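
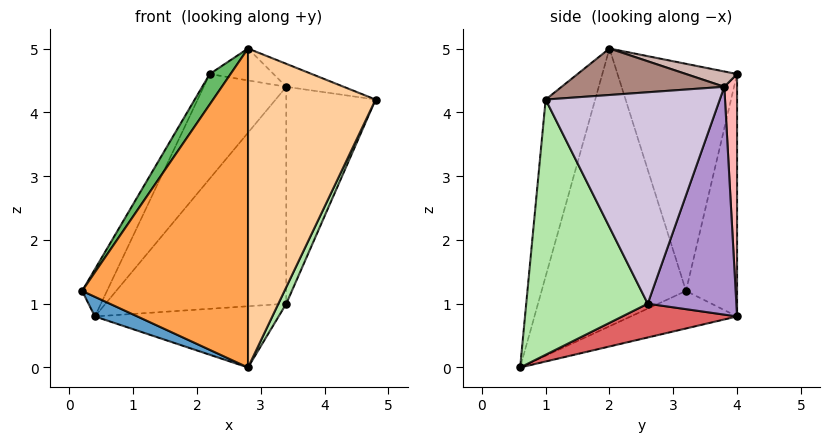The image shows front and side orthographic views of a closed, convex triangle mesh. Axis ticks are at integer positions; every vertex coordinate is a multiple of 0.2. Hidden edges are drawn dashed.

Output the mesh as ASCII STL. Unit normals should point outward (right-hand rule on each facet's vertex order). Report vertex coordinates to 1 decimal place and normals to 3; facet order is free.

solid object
 facet normal -0.592 -0.237 -0.770
  outer loop
   vertex 0.4 4.0 0.8
   vertex 2.8 0.6 0.0
   vertex 0.2 3.2 1.2
  endloop
 endfacet
 facet normal -0.827 0.403 0.392
  outer loop
   vertex 2.2 4.0 4.6
   vertex 0.4 4.0 0.8
   vertex 0.2 3.2 1.2
  endloop
 endfacet
 facet normal -0.643 -0.738 0.207
  outer loop
   vertex 2.8 2.0 5.0
   vertex 0.2 3.2 1.2
   vertex 2.8 0.6 0.0
  endloop
 endfacet
 facet normal -0.350 -0.902 0.253
  outer loop
   vertex 2.8 2.0 5.0
   vertex 2.8 0.6 0.0
   vertex 4.8 1.0 4.2
  endloop
 endfacet
 facet normal -0.837 -0.146 0.527
  outer loop
   vertex 2.8 2.0 5.0
   vertex 2.2 4.0 4.6
   vertex 0.2 3.2 1.2
  endloop
 endfacet
 facet normal 0.903 -0.059 -0.425
  outer loop
   vertex 3.4 2.6 1.0
   vertex 4.8 1.0 4.2
   vertex 2.8 0.6 0.0
  endloop
 endfacet
 facet normal 0.236 0.377 -0.896
  outer loop
   vertex 3.4 2.6 1.0
   vertex 2.8 0.6 0.0
   vertex 0.4 4.0 0.8
  endloop
 endfacet
 facet normal 0.152 0.986 -0.072
  outer loop
   vertex 3.4 3.8 4.4
   vertex 0.4 4.0 0.8
   vertex 2.2 4.0 4.6
  endloop
 endfacet
 facet normal 0.420 0.856 -0.302
  outer loop
   vertex 3.4 3.8 4.4
   vertex 3.4 2.6 1.0
   vertex 0.4 4.0 0.8
  endloop
 endfacet
 facet normal 0.878 0.451 -0.159
  outer loop
   vertex 3.4 3.8 4.4
   vertex 4.8 1.0 4.2
   vertex 3.4 2.6 1.0
  endloop
 endfacet
 facet normal 0.432 0.152 0.889
  outer loop
   vertex 3.4 3.8 4.4
   vertex 2.8 2.0 5.0
   vertex 4.8 1.0 4.2
  endloop
 endfacet
 facet normal 0.200 0.249 0.948
  outer loop
   vertex 3.4 3.8 4.4
   vertex 2.2 4.0 4.6
   vertex 2.8 2.0 5.0
  endloop
 endfacet
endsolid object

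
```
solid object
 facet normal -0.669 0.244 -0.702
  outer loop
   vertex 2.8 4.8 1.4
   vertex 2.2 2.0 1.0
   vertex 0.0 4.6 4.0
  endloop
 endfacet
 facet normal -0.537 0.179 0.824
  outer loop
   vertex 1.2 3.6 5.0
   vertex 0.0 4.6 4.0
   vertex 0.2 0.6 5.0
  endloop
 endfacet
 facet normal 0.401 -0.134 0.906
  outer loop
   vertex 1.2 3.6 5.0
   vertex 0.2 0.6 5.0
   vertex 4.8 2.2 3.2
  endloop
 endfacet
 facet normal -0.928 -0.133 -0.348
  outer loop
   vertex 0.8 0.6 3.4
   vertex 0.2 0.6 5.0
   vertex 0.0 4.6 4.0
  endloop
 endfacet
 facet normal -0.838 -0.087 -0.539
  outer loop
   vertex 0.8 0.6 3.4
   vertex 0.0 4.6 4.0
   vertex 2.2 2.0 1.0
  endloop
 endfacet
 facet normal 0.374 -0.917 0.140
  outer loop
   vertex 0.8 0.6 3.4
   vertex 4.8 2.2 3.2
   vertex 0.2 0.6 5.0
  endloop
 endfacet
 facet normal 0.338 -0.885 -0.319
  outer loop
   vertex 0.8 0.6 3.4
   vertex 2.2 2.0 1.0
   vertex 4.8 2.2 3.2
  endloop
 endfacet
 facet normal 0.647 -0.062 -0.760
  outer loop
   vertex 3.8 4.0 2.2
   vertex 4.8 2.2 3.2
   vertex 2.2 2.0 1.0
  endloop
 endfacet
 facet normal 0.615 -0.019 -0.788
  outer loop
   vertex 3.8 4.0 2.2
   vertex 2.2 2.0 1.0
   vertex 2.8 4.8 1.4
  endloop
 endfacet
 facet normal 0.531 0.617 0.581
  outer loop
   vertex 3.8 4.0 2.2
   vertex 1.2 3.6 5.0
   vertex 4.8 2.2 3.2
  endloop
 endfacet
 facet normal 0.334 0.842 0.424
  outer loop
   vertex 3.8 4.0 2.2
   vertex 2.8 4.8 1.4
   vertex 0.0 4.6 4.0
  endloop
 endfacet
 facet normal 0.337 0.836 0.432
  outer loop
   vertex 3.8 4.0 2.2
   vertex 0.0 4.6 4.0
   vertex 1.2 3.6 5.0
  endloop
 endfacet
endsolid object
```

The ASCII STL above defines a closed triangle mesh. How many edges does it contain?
18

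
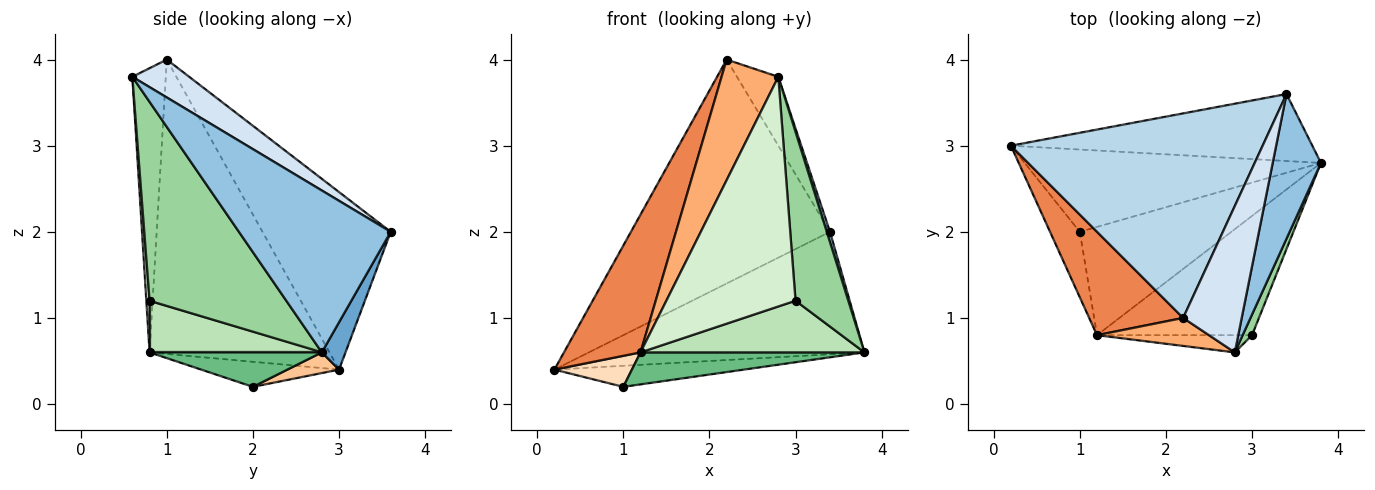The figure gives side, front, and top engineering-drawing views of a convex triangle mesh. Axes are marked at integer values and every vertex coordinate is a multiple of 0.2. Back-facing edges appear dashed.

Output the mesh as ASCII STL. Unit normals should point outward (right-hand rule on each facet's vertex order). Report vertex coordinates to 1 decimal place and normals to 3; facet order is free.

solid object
 facet normal 0.075 0.875 -0.478
  outer loop
   vertex 3.4 3.6 2.0
   vertex 3.8 2.8 0.6
   vertex 0.2 3.0 0.4
  endloop
 endfacet
 facet normal 0.958 -0.020 0.285
  outer loop
   vertex 3.4 3.6 2.0
   vertex 2.8 0.6 3.8
   vertex 3.8 2.8 0.6
  endloop
 endfacet
 facet normal -0.430 0.667 0.609
  outer loop
   vertex 2.2 1.0 4.0
   vertex 3.4 3.6 2.0
   vertex 0.2 3.0 0.4
  endloop
 endfacet
 facet normal 0.505 0.367 0.781
  outer loop
   vertex 2.2 1.0 4.0
   vertex 2.8 0.6 3.8
   vertex 3.4 3.6 2.0
  endloop
 endfacet
 facet normal -0.883 -0.376 0.282
  outer loop
   vertex 2.2 1.0 4.0
   vertex 0.2 3.0 0.4
   vertex 1.2 0.8 0.6
  endloop
 endfacet
 facet normal -0.498 -0.845 0.196
  outer loop
   vertex 2.2 1.0 4.0
   vertex 1.2 0.8 0.6
   vertex 2.8 0.6 3.8
  endloop
 endfacet
 facet normal 0.067 0.247 -0.967
  outer loop
   vertex 1.0 2.0 0.2
   vertex 0.2 3.0 0.4
   vertex 3.8 2.8 0.6
  endloop
 endfacet
 facet normal -0.606 -0.341 -0.719
  outer loop
   vertex 1.0 2.0 0.2
   vertex 1.2 0.8 0.6
   vertex 0.2 3.0 0.4
  endloop
 endfacet
 facet normal 0.213 -0.277 -0.937
  outer loop
   vertex 1.0 2.0 0.2
   vertex 3.8 2.8 0.6
   vertex 1.2 0.8 0.6
  endloop
 endfacet
 facet normal 0.932 -0.360 0.044
  outer loop
   vertex 3.0 0.8 1.2
   vertex 3.8 2.8 0.6
   vertex 2.8 0.6 3.8
  endloop
 endfacet
 facet normal 0.292 -0.380 -0.877
  outer loop
   vertex 3.0 0.8 1.2
   vertex 1.2 0.8 0.6
   vertex 3.8 2.8 0.6
  endloop
 endfacet
 facet normal 0.025 -0.997 -0.075
  outer loop
   vertex 3.0 0.8 1.2
   vertex 2.8 0.6 3.8
   vertex 1.2 0.8 0.6
  endloop
 endfacet
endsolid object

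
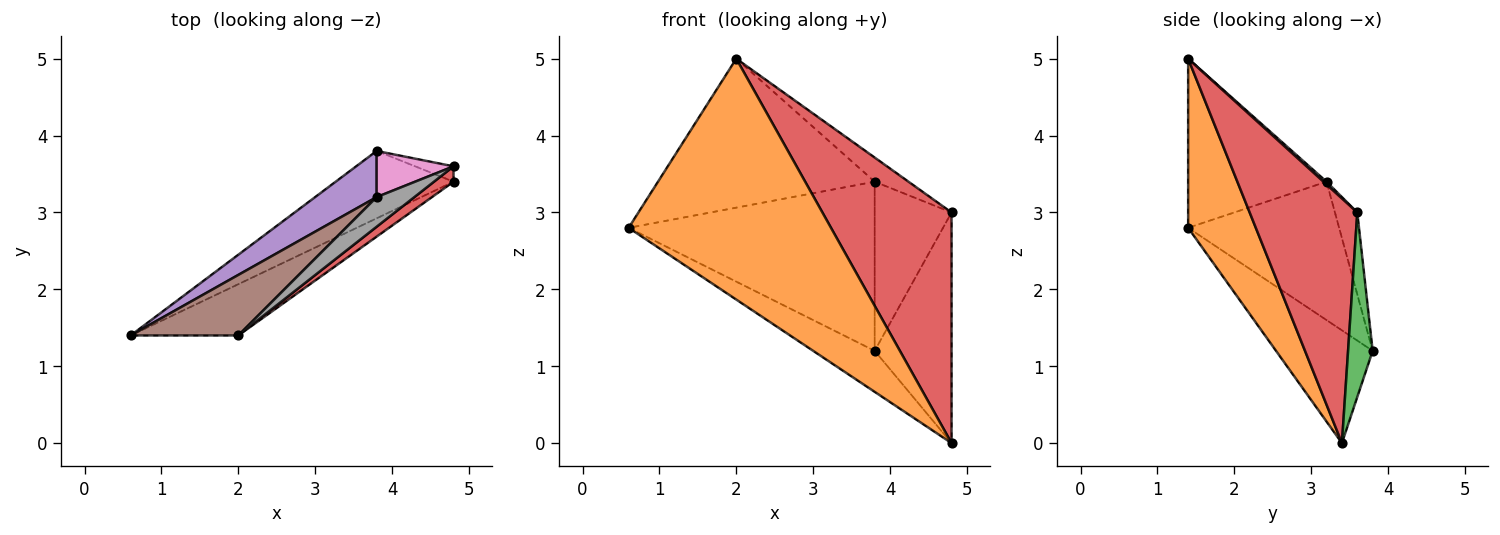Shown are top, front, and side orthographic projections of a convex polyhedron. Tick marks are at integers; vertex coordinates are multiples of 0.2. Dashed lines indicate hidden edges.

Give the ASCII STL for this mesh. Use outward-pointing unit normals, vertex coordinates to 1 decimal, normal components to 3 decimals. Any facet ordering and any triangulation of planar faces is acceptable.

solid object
 facet normal -0.633 0.403 -0.661
  outer loop
   vertex 3.8 3.8 1.2
   vertex 4.8 3.4 0.0
   vertex 0.6 1.4 2.8
  endloop
 endfacet
 facet normal 0.311 -0.930 -0.198
  outer loop
   vertex 2.0 1.4 5.0
   vertex 0.6 1.4 2.8
   vertex 4.8 3.4 0.0
  endloop
 endfacet
 facet normal 0.304 0.951 -0.063
  outer loop
   vertex 4.8 3.6 3.0
   vertex 4.8 3.4 0.0
   vertex 3.8 3.8 1.2
  endloop
 endfacet
 facet normal 0.639 -0.767 0.051
  outer loop
   vertex 4.8 3.6 3.0
   vertex 2.0 1.4 5.0
   vertex 4.8 3.4 0.0
  endloop
 endfacet
 facet normal -0.509 0.830 0.226
  outer loop
   vertex 3.8 3.2 3.4
   vertex 3.8 3.8 1.2
   vertex 0.6 1.4 2.8
  endloop
 endfacet
 facet normal -0.509 0.797 0.324
  outer loop
   vertex 3.8 3.2 3.4
   vertex 0.6 1.4 2.8
   vertex 2.0 1.4 5.0
  endloop
 endfacet
 facet normal -0.270 0.929 0.253
  outer loop
   vertex 3.8 3.2 3.4
   vertex 4.8 3.6 3.0
   vertex 3.8 3.8 1.2
  endloop
 endfacet
 facet normal 0.057 0.631 0.774
  outer loop
   vertex 3.8 3.2 3.4
   vertex 2.0 1.4 5.0
   vertex 4.8 3.6 3.0
  endloop
 endfacet
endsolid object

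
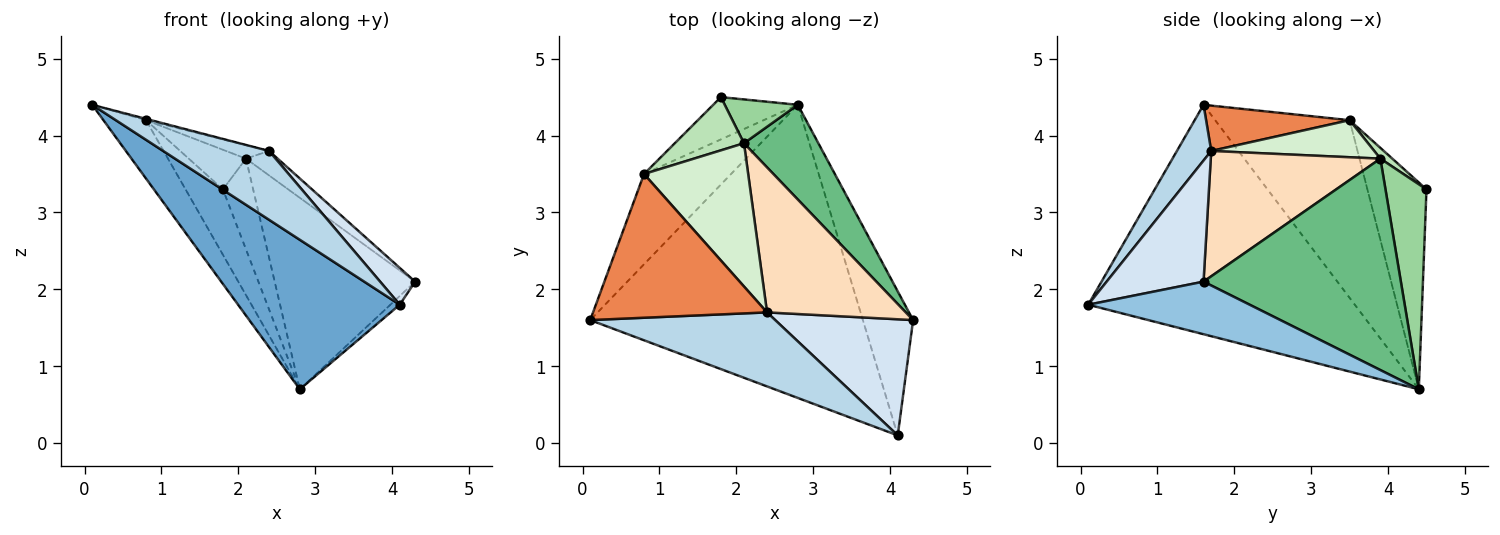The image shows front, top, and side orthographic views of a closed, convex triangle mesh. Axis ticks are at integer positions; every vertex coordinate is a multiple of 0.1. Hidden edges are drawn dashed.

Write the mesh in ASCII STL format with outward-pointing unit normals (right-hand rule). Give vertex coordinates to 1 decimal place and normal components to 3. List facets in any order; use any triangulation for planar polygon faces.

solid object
 facet normal -0.600 -0.364 -0.713
  outer loop
   vertex 4.1 0.1 1.8
   vertex 0.1 1.6 4.4
   vertex 2.8 4.4 0.7
  endloop
 endfacet
 facet normal 0.722 0.042 -0.690
  outer loop
   vertex 4.1 0.1 1.8
   vertex 2.8 4.4 0.7
   vertex 4.3 1.6 2.1
  endloop
 endfacet
 facet normal 0.215 -0.665 0.715
  outer loop
   vertex 2.4 1.7 3.8
   vertex 0.1 1.6 4.4
   vertex 4.1 0.1 1.8
  endloop
 endfacet
 facet normal 0.642 -0.232 0.731
  outer loop
   vertex 2.4 1.7 3.8
   vertex 4.1 0.1 1.8
   vertex 4.3 1.6 2.1
  endloop
 endfacet
 facet normal 0.252 0.009 0.968
  outer loop
   vertex 0.8 3.5 4.2
   vertex 0.1 1.6 4.4
   vertex 2.4 1.7 3.8
  endloop
 endfacet
 facet normal -0.864 0.274 -0.423
  outer loop
   vertex 0.8 3.5 4.2
   vertex 2.8 4.4 0.7
   vertex 0.1 1.6 4.4
  endloop
 endfacet
 facet normal -0.799 0.505 -0.327
  outer loop
   vertex 0.8 3.5 4.2
   vertex 1.8 4.5 3.3
   vertex 2.8 4.4 0.7
  endloop
 endfacet
 facet normal 0.665 0.124 0.736
  outer loop
   vertex 2.1 3.9 3.7
   vertex 2.4 1.7 3.8
   vertex 4.3 1.6 2.1
  endloop
 endfacet
 facet normal 0.783 0.557 0.276
  outer loop
   vertex 2.1 3.9 3.7
   vertex 4.3 1.6 2.1
   vertex 2.8 4.4 0.7
  endloop
 endfacet
 facet normal 0.774 0.571 0.276
  outer loop
   vertex 2.1 3.9 3.7
   vertex 2.8 4.4 0.7
   vertex 1.8 4.5 3.3
  endloop
 endfacet
 facet normal 0.124 0.593 0.796
  outer loop
   vertex 2.1 3.9 3.7
   vertex 1.8 4.5 3.3
   vertex 0.8 3.5 4.2
  endloop
 endfacet
 facet normal 0.334 0.088 0.939
  outer loop
   vertex 2.1 3.9 3.7
   vertex 0.8 3.5 4.2
   vertex 2.4 1.7 3.8
  endloop
 endfacet
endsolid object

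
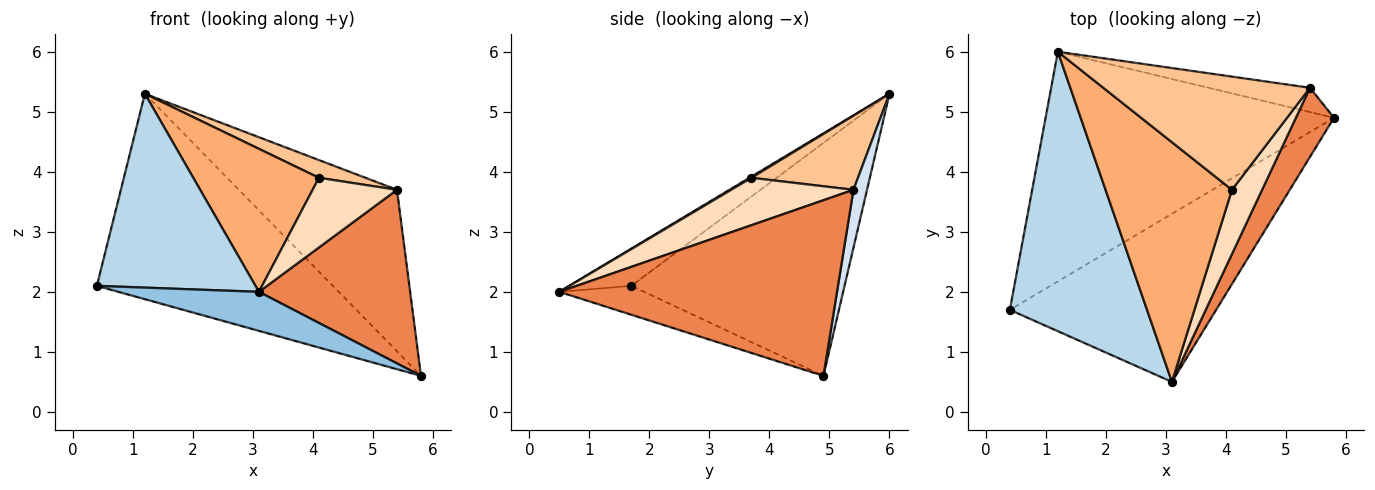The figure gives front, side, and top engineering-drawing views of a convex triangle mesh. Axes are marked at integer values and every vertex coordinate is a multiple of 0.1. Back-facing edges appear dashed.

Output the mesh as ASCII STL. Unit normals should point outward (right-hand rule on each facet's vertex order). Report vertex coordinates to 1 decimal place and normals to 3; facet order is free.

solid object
 facet normal -0.516 0.571 -0.639
  outer loop
   vertex 1.2 6.0 5.3
   vertex 5.8 4.9 0.6
   vertex 0.4 1.7 2.1
  endloop
 endfacet
 facet normal -0.135 -0.224 -0.965
  outer loop
   vertex 3.1 0.5 2.0
   vertex 0.4 1.7 2.1
   vertex 5.8 4.9 0.6
  endloop
 endfacet
 facet normal -0.218 -0.556 0.802
  outer loop
   vertex 3.1 0.5 2.0
   vertex 1.2 6.0 5.3
   vertex 0.4 1.7 2.1
  endloop
 endfacet
 facet normal 0.084 0.985 -0.148
  outer loop
   vertex 5.4 5.4 3.7
   vertex 5.8 4.9 0.6
   vertex 1.2 6.0 5.3
  endloop
 endfacet
 facet normal 0.863 -0.470 0.187
  outer loop
   vertex 5.4 5.4 3.7
   vertex 3.1 0.5 2.0
   vertex 5.8 4.9 0.6
  endloop
 endfacet
 facet normal 0.008 -0.512 0.859
  outer loop
   vertex 4.1 3.7 3.9
   vertex 1.2 6.0 5.3
   vertex 3.1 0.5 2.0
  endloop
 endfacet
 facet normal 0.334 -0.146 0.931
  outer loop
   vertex 4.1 3.7 3.9
   vertex 5.4 5.4 3.7
   vertex 1.2 6.0 5.3
  endloop
 endfacet
 facet normal 0.729 -0.503 0.464
  outer loop
   vertex 4.1 3.7 3.9
   vertex 3.1 0.5 2.0
   vertex 5.4 5.4 3.7
  endloop
 endfacet
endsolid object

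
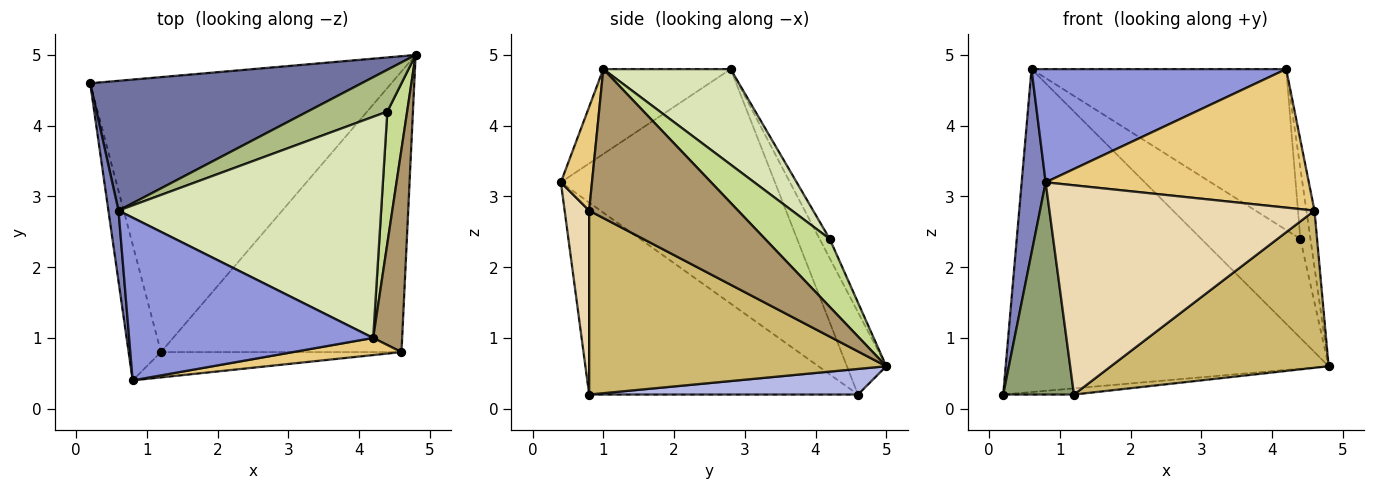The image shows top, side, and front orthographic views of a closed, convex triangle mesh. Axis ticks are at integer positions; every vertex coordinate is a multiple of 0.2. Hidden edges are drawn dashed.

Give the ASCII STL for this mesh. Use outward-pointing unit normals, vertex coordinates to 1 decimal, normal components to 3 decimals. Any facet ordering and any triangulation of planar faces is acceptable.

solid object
 facet normal -0.112 0.922 0.371
  outer loop
   vertex 0.6 2.8 4.8
   vertex 4.8 5.0 0.6
   vertex 0.2 4.6 0.2
  endloop
 endfacet
 facet normal -0.993 -0.111 0.043
  outer loop
   vertex 0.6 2.8 4.8
   vertex 0.2 4.6 0.2
   vertex 0.8 0.4 3.2
  endloop
 endfacet
 facet normal -0.275 -0.549 0.789
  outer loop
   vertex 4.2 1.0 4.8
   vertex 0.6 2.8 4.8
   vertex 0.8 0.4 3.2
  endloop
 endfacet
 facet normal 0.085 0.022 -0.996
  outer loop
   vertex 1.2 0.8 0.2
   vertex 0.2 4.6 0.2
   vertex 4.8 5.0 0.6
  endloop
 endfacet
 facet normal -0.954 -0.251 -0.161
  outer loop
   vertex 1.2 0.8 0.2
   vertex 0.8 0.4 3.2
   vertex 0.2 4.6 0.2
  endloop
 endfacet
 facet normal -0.094 0.917 0.387
  outer loop
   vertex 4.4 4.2 2.4
   vertex 4.8 5.0 0.6
   vertex 0.6 2.8 4.8
  endloop
 endfacet
 facet normal 0.949 0.148 0.277
  outer loop
   vertex 4.4 4.2 2.4
   vertex 4.2 1.0 4.8
   vertex 4.8 5.0 0.6
  endloop
 endfacet
 facet normal 0.282 0.564 0.776
  outer loop
   vertex 4.4 4.2 2.4
   vertex 0.6 2.8 4.8
   vertex 4.2 1.0 4.8
  endloop
 endfacet
 facet normal 0.980 0.053 0.191
  outer loop
   vertex 4.6 0.8 2.8
   vertex 4.8 5.0 0.6
   vertex 4.2 1.0 4.8
  endloop
 endfacet
 facet normal 0.555 -0.407 -0.726
  outer loop
   vertex 4.6 0.8 2.8
   vertex 1.2 0.8 0.2
   vertex 4.8 5.0 0.6
  endloop
 endfacet
 facet normal 0.117 -0.986 0.122
  outer loop
   vertex 4.6 0.8 2.8
   vertex 4.2 1.0 4.8
   vertex 0.8 0.4 3.2
  endloop
 endfacet
 facet normal 0.091 -0.989 -0.120
  outer loop
   vertex 4.6 0.8 2.8
   vertex 0.8 0.4 3.2
   vertex 1.2 0.8 0.2
  endloop
 endfacet
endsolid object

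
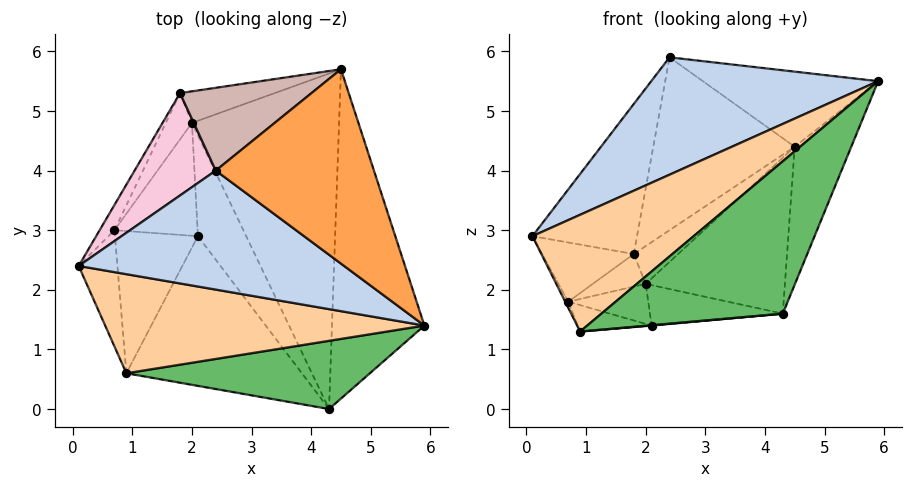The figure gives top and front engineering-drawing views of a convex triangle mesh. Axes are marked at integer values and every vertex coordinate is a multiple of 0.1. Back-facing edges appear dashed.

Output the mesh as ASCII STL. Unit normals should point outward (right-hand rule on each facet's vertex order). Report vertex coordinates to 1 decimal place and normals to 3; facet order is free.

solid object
 facet normal 0.886 0.179 -0.428
  outer loop
   vertex 4.3 0.0 1.6
   vertex 4.5 5.7 4.4
   vertex 5.9 1.4 5.5
  endloop
 endfacet
 facet normal -0.403 -0.643 0.652
  outer loop
   vertex 2.4 4.0 5.9
   vertex 0.1 2.4 2.9
   vertex 5.9 1.4 5.5
  endloop
 endfacet
 facet normal 0.351 0.338 0.874
  outer loop
   vertex 2.4 4.0 5.9
   vertex 5.9 1.4 5.5
   vertex 4.5 5.7 4.4
  endloop
 endfacet
 facet normal -0.388 -0.703 0.596
  outer loop
   vertex 0.9 0.6 1.3
   vertex 5.9 1.4 5.5
   vertex 0.1 2.4 2.9
  endloop
 endfacet
 facet normal -0.193 -0.896 0.401
  outer loop
   vertex 0.9 0.6 1.3
   vertex 4.3 0.0 1.6
   vertex 5.9 1.4 5.5
  endloop
 endfacet
 facet normal 0.564 0.348 -0.749
  outer loop
   vertex 2.0 4.8 2.1
   vertex 4.5 5.7 4.4
   vertex 4.3 0.0 1.6
  endloop
 endfacet
 facet normal 0.087 -0.002 -0.996
  outer loop
   vertex 2.1 2.9 1.4
   vertex 4.3 0.0 1.6
   vertex 0.9 0.6 1.3
  endloop
 endfacet
 facet normal 0.498 0.323 -0.805
  outer loop
   vertex 2.1 2.9 1.4
   vertex 2.0 4.8 2.1
   vertex 4.3 0.0 1.6
  endloop
 endfacet
 facet normal -0.883 0.024 -0.469
  outer loop
   vertex 0.7 3.0 1.8
   vertex 0.9 0.6 1.3
   vertex 0.1 2.4 2.9
  endloop
 endfacet
 facet normal -0.259 0.176 -0.950
  outer loop
   vertex 0.7 3.0 1.8
   vertex 2.1 2.9 1.4
   vertex 0.9 0.6 1.3
  endloop
 endfacet
 facet normal -0.238 0.325 -0.915
  outer loop
   vertex 0.7 3.0 1.8
   vertex 2.0 4.8 2.1
   vertex 2.1 2.9 1.4
  endloop
 endfacet
 facet normal -0.388 0.831 0.398
  outer loop
   vertex 1.8 5.3 2.6
   vertex 2.4 4.0 5.9
   vertex 4.5 5.7 4.4
  endloop
 endfacet
 facet normal 0.300 0.732 -0.612
  outer loop
   vertex 1.8 5.3 2.6
   vertex 4.5 5.7 4.4
   vertex 2.0 4.8 2.1
  endloop
 endfacet
 facet normal -0.795 0.501 0.342
  outer loop
   vertex 1.8 5.3 2.6
   vertex 0.1 2.4 2.9
   vertex 2.4 4.0 5.9
  endloop
 endfacet
 facet normal -0.854 0.479 -0.204
  outer loop
   vertex 1.8 5.3 2.6
   vertex 0.7 3.0 1.8
   vertex 0.1 2.4 2.9
  endloop
 endfacet
 facet normal -0.519 0.492 -0.699
  outer loop
   vertex 1.8 5.3 2.6
   vertex 2.0 4.8 2.1
   vertex 0.7 3.0 1.8
  endloop
 endfacet
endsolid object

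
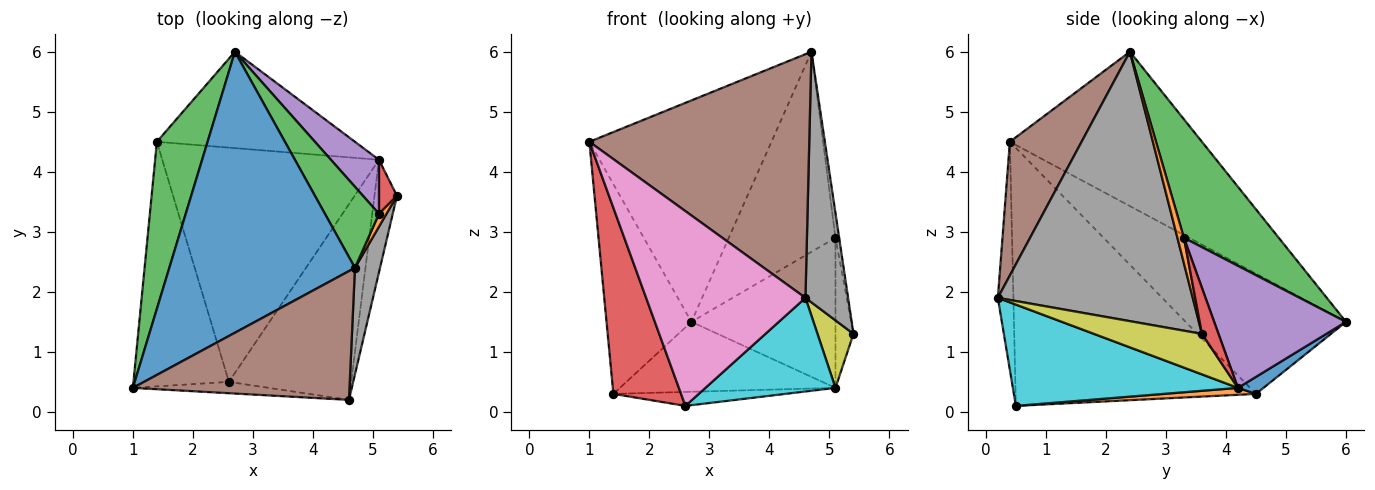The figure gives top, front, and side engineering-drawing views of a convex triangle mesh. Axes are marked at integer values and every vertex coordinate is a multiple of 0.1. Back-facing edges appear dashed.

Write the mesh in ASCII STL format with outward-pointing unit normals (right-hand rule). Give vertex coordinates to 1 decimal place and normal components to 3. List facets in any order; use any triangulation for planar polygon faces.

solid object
 facet normal -0.547 0.518 0.658
  outer loop
   vertex 4.7 2.4 6.0
   vertex 2.7 6.0 1.5
   vertex 1.0 0.4 4.5
  endloop
 endfacet
 facet normal 0.842 0.479 0.248
  outer loop
   vertex 5.1 3.3 2.9
   vertex 4.7 2.4 6.0
   vertex 5.4 3.6 1.3
  endloop
 endfacet
 facet normal 0.636 0.715 0.290
  outer loop
   vertex 5.1 3.3 2.9
   vertex 2.7 6.0 1.5
   vertex 4.7 2.4 6.0
  endloop
 endfacet
 facet normal 0.654 0.711 0.256
  outer loop
   vertex 5.1 4.2 0.4
   vertex 5.1 3.3 2.9
   vertex 5.4 3.6 1.3
  endloop
 endfacet
 facet normal 0.652 0.713 0.257
  outer loop
   vertex 5.1 4.2 0.4
   vertex 2.7 6.0 1.5
   vertex 5.1 3.3 2.9
  endloop
 endfacet
 facet normal 0.277 -0.849 0.449
  outer loop
   vertex 4.6 0.2 1.9
   vertex 4.7 2.4 6.0
   vertex 1.0 0.4 4.5
  endloop
 endfacet
 facet normal -0.097 -0.994 -0.058
  outer loop
   vertex 4.6 0.2 1.9
   vertex 1.0 0.4 4.5
   vertex 2.6 0.5 0.1
  endloop
 endfacet
 facet normal 0.973 -0.213 0.091
  outer loop
   vertex 4.6 0.2 1.9
   vertex 5.4 3.6 1.3
   vertex 4.7 2.4 6.0
  endloop
 endfacet
 facet normal 0.839 -0.280 -0.466
  outer loop
   vertex 4.6 0.2 1.9
   vertex 5.1 4.2 0.4
   vertex 5.4 3.6 1.3
  endloop
 endfacet
 facet normal 0.599 -0.346 -0.723
  outer loop
   vertex 4.6 0.2 1.9
   vertex 2.6 0.5 0.1
   vertex 5.1 4.2 0.4
  endloop
 endfacet
 facet normal 0.069 0.586 -0.807
  outer loop
   vertex 1.4 4.5 0.3
   vertex 2.7 6.0 1.5
   vertex 5.1 4.2 0.4
  endloop
 endfacet
 facet normal 0.032 0.059 -0.998
  outer loop
   vertex 1.4 4.5 0.3
   vertex 5.1 4.2 0.4
   vertex 2.6 0.5 0.1
  endloop
 endfacet
 facet normal -0.828 0.438 0.349
  outer loop
   vertex 1.4 4.5 0.3
   vertex 1.0 0.4 4.5
   vertex 2.7 6.0 1.5
  endloop
 endfacet
 facet normal -0.907 -0.255 -0.336
  outer loop
   vertex 1.4 4.5 0.3
   vertex 2.6 0.5 0.1
   vertex 1.0 0.4 4.5
  endloop
 endfacet
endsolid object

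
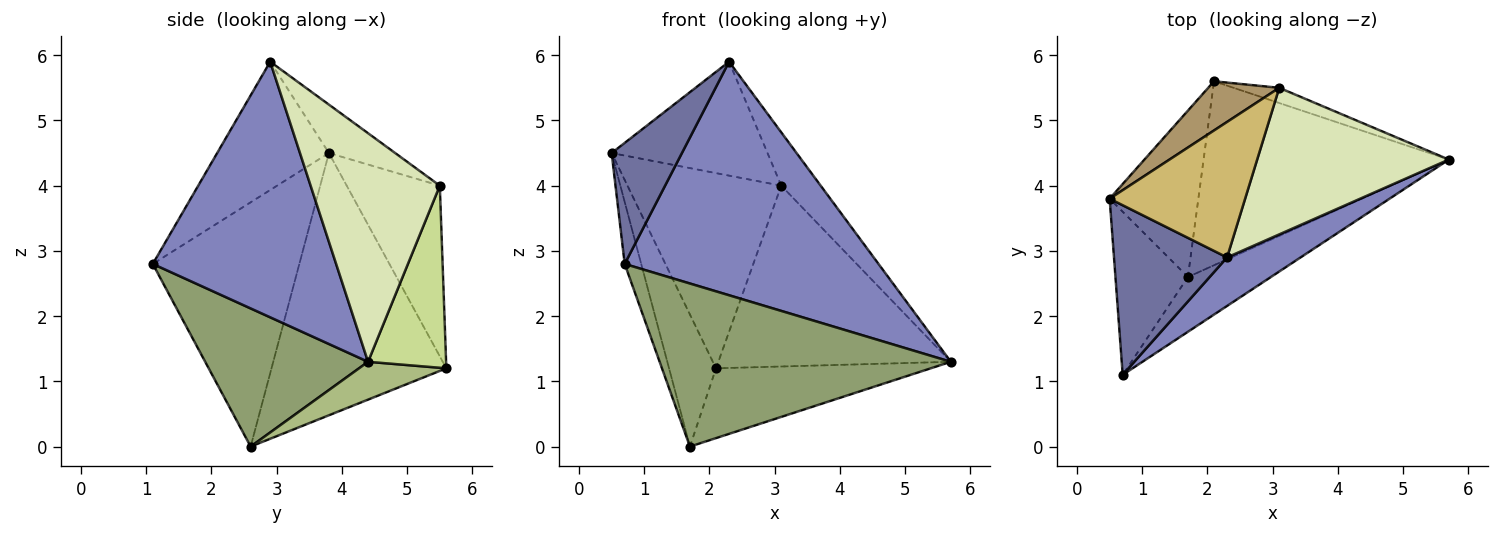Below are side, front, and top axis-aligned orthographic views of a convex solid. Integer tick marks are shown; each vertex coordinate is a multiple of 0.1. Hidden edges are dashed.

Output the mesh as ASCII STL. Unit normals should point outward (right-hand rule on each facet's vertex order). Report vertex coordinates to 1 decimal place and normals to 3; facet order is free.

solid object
 facet normal -0.678 -0.427 0.598
  outer loop
   vertex 2.3 2.9 5.9
   vertex 0.5 3.8 4.5
   vertex 0.7 1.1 2.8
  endloop
 endfacet
 facet normal 0.577 -0.799 0.166
  outer loop
   vertex 2.3 2.9 5.9
   vertex 0.7 1.1 2.8
   vertex 5.7 4.4 1.3
  endloop
 endfacet
 facet normal -0.953 0.107 -0.283
  outer loop
   vertex 1.7 2.6 0.0
   vertex 0.7 1.1 2.8
   vertex 0.5 3.8 4.5
  endloop
 endfacet
 facet normal -0.918 0.247 -0.311
  outer loop
   vertex 1.7 2.6 0.0
   vertex 0.5 3.8 4.5
   vertex 2.1 5.6 1.2
  endloop
 endfacet
 facet normal 0.468 -0.838 -0.281
  outer loop
   vertex 1.7 2.6 0.0
   vertex 5.7 4.4 1.3
   vertex 0.7 1.1 2.8
  endloop
 endfacet
 facet normal 0.143 0.351 -0.925
  outer loop
   vertex 1.7 2.6 0.0
   vertex 2.1 5.6 1.2
   vertex 5.7 4.4 1.3
  endloop
 endfacet
 facet normal 0.317 0.945 -0.080
  outer loop
   vertex 3.1 5.5 4.0
   vertex 5.7 4.4 1.3
   vertex 2.1 5.6 1.2
  endloop
 endfacet
 facet normal 0.746 0.228 0.626
  outer loop
   vertex 3.1 5.5 4.0
   vertex 2.3 2.9 5.9
   vertex 5.7 4.4 1.3
  endloop
 endfacet
 facet normal -0.506 0.836 0.211
  outer loop
   vertex 3.1 5.5 4.0
   vertex 2.1 5.6 1.2
   vertex 0.5 3.8 4.5
  endloop
 endfacet
 facet normal -0.264 0.621 0.738
  outer loop
   vertex 3.1 5.5 4.0
   vertex 0.5 3.8 4.5
   vertex 2.3 2.9 5.9
  endloop
 endfacet
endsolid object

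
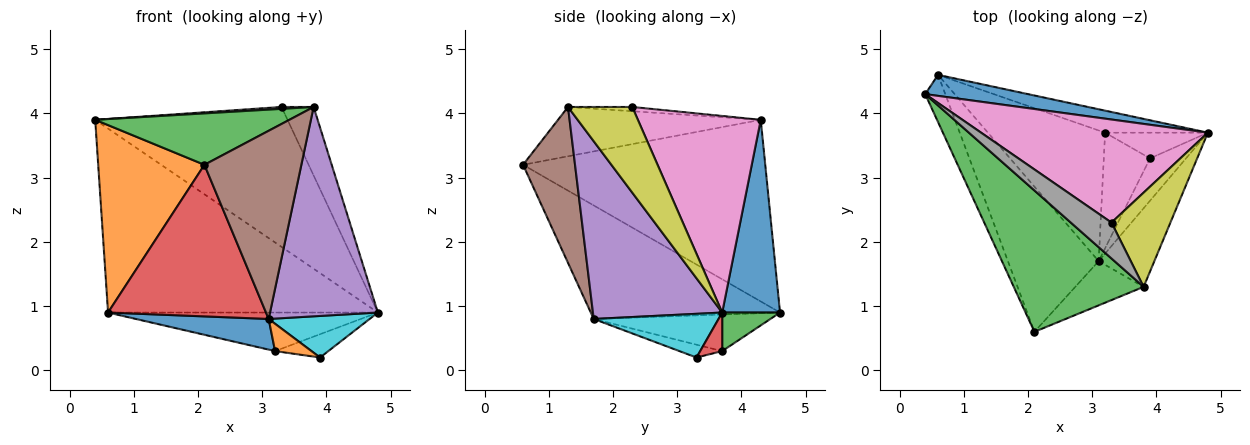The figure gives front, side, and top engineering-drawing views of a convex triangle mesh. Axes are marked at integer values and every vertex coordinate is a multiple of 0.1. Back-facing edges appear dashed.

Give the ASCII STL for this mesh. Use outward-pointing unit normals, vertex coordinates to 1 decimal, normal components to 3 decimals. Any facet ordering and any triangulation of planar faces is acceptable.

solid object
 facet normal 0.208 0.972 0.111
  outer loop
   vertex 0.6 4.6 0.9
   vertex 0.4 4.3 3.9
   vertex 4.8 3.7 0.9
  endloop
 endfacet
 facet normal -0.911 -0.400 -0.101
  outer loop
   vertex 0.6 4.6 0.9
   vertex 2.1 0.6 3.2
   vertex 0.4 4.3 3.9
  endloop
 endfacet
 facet normal -0.336 -0.322 0.885
  outer loop
   vertex 3.8 1.3 4.1
   vertex 0.4 4.3 3.9
   vertex 2.1 0.6 3.2
  endloop
 endfacet
 facet normal -0.654 -0.546 -0.523
  outer loop
   vertex 3.1 1.7 0.8
   vertex 2.1 0.6 3.2
   vertex 0.6 4.6 0.9
  endloop
 endfacet
 facet normal 0.747 -0.623 -0.234
  outer loop
   vertex 3.1 1.7 0.8
   vertex 4.8 3.7 0.9
   vertex 3.8 1.3 4.1
  endloop
 endfacet
 facet normal 0.463 -0.863 -0.203
  outer loop
   vertex 3.1 1.7 0.8
   vertex 3.8 1.3 4.1
   vertex 2.1 0.6 3.2
  endloop
 endfacet
 facet normal 0.457 0.716 0.528
  outer loop
   vertex 3.3 2.3 4.1
   vertex 4.8 3.7 0.9
   vertex 0.4 4.3 3.9
  endloop
 endfacet
 facet normal -0.105 -0.052 0.993
  outer loop
   vertex 3.3 2.3 4.1
   vertex 0.4 4.3 3.9
   vertex 3.8 1.3 4.1
  endloop
 endfacet
 facet normal 0.762 0.381 0.524
  outer loop
   vertex 3.3 2.3 4.1
   vertex 3.8 1.3 4.1
   vertex 4.8 3.7 0.9
  endloop
 endfacet
 facet normal 0.655 -0.530 -0.539
  outer loop
   vertex 3.9 3.3 0.2
   vertex 4.8 3.7 0.9
   vertex 3.1 1.7 0.8
  endloop
 endfacet
 facet normal -0.291 -0.218 -0.932
  outer loop
   vertex 3.2 3.7 0.3
   vertex 3.1 1.7 0.8
   vertex 0.6 4.6 0.9
  endloop
 endfacet
 facet normal -0.261 -0.222 -0.940
  outer loop
   vertex 3.2 3.7 0.3
   vertex 3.9 3.3 0.2
   vertex 3.1 1.7 0.8
  endloop
 endfacet
 facet normal 0.183 0.854 -0.488
  outer loop
   vertex 3.2 3.7 0.3
   vertex 0.6 4.6 0.9
   vertex 4.8 3.7 0.9
  endloop
 endfacet
 facet normal 0.268 0.647 -0.714
  outer loop
   vertex 3.2 3.7 0.3
   vertex 4.8 3.7 0.9
   vertex 3.9 3.3 0.2
  endloop
 endfacet
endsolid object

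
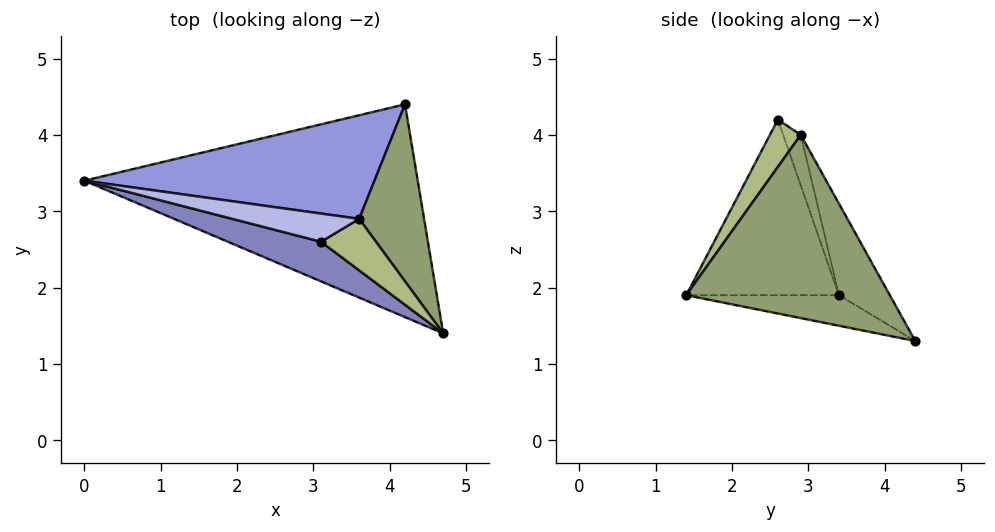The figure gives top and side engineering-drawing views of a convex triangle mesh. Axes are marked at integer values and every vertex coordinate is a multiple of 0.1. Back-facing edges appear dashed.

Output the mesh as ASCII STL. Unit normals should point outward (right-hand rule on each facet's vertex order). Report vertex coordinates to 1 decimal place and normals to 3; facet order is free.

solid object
 facet normal -0.089 -0.210 -0.974
  outer loop
   vertex 4.2 4.4 1.3
   vertex 4.7 1.4 1.9
   vertex 0.0 3.4 1.9
  endloop
 endfacet
 facet normal -0.383 -0.901 0.203
  outer loop
   vertex 3.1 2.6 4.2
   vertex 0.0 3.4 1.9
   vertex 4.7 1.4 1.9
  endloop
 endfacet
 facet normal -0.144 0.878 0.456
  outer loop
   vertex 3.6 2.9 4.0
   vertex 4.2 4.4 1.3
   vertex 0.0 3.4 1.9
  endloop
 endfacet
 facet normal -0.233 0.777 0.584
  outer loop
   vertex 3.6 2.9 4.0
   vertex 0.0 3.4 1.9
   vertex 3.1 2.6 4.2
  endloop
 endfacet
 facet normal 0.920 0.218 0.326
  outer loop
   vertex 3.6 2.9 4.0
   vertex 4.7 1.4 1.9
   vertex 4.2 4.4 1.3
  endloop
 endfacet
 facet normal 0.564 -0.503 0.655
  outer loop
   vertex 3.6 2.9 4.0
   vertex 3.1 2.6 4.2
   vertex 4.7 1.4 1.9
  endloop
 endfacet
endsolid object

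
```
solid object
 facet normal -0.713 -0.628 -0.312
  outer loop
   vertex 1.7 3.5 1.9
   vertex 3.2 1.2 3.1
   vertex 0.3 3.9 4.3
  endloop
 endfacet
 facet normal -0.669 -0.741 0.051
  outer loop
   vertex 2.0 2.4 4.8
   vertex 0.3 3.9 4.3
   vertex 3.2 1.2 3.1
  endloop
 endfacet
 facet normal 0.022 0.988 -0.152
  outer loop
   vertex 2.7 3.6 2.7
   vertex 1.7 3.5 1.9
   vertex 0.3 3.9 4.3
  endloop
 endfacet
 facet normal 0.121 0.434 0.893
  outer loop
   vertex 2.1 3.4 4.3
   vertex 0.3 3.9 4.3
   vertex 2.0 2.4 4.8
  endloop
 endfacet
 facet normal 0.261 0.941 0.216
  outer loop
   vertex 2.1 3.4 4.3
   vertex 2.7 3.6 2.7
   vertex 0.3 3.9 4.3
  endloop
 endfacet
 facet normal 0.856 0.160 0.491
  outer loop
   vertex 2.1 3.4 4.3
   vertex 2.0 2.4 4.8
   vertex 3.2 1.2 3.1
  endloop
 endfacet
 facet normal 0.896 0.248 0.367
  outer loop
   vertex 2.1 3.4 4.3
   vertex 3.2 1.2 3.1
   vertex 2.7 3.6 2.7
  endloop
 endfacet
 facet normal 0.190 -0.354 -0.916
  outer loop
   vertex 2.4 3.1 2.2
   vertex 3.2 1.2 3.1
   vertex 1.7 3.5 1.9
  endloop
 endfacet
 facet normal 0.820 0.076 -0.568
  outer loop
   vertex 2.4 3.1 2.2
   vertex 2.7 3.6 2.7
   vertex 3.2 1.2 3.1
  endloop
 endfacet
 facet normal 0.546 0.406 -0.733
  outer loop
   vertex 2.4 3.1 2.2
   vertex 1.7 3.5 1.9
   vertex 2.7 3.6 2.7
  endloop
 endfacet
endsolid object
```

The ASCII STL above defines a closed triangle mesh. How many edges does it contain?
15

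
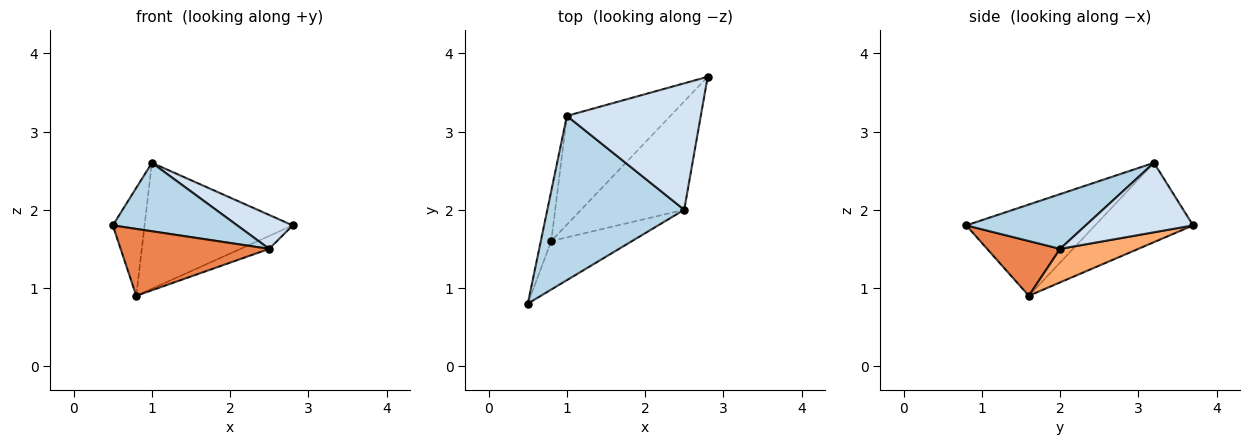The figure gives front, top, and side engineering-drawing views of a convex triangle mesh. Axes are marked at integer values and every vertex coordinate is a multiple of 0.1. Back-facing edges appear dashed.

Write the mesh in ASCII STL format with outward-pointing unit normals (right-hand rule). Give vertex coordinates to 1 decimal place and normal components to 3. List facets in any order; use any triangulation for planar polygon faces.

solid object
 facet normal -0.965 0.238 -0.110
  outer loop
   vertex 0.8 1.6 0.9
   vertex 0.5 0.8 1.8
   vertex 1.0 3.2 2.6
  endloop
 endfacet
 facet normal -0.448 0.677 -0.584
  outer loop
   vertex 0.8 1.6 0.9
   vertex 1.0 3.2 2.6
   vertex 2.8 3.7 1.8
  endloop
 endfacet
 facet normal 0.346 -0.361 0.866
  outer loop
   vertex 2.5 2.0 1.5
   vertex 1.0 3.2 2.6
   vertex 0.5 0.8 1.8
  endloop
 endfacet
 facet normal 0.448 -0.231 0.864
  outer loop
   vertex 2.5 2.0 1.5
   vertex 2.8 3.7 1.8
   vertex 1.0 3.2 2.6
  endloop
 endfacet
 facet normal 0.370 -0.752 -0.545
  outer loop
   vertex 2.5 2.0 1.5
   vertex 0.5 0.8 1.8
   vertex 0.8 1.6 0.9
  endloop
 endfacet
 facet normal 0.307 0.113 -0.945
  outer loop
   vertex 2.5 2.0 1.5
   vertex 0.8 1.6 0.9
   vertex 2.8 3.7 1.8
  endloop
 endfacet
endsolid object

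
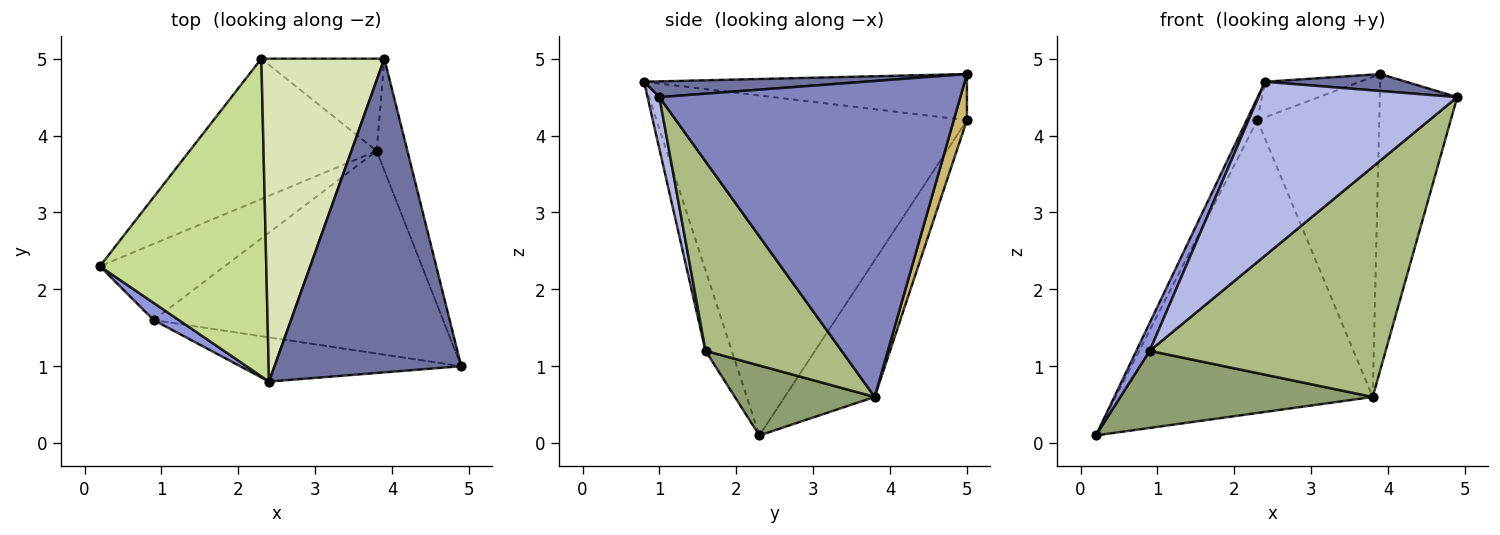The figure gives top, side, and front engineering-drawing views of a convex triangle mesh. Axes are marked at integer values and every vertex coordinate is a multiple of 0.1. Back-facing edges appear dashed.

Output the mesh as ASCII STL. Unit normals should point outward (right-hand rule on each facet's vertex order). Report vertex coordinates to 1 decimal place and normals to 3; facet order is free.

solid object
 facet normal 0.084 -0.054 0.995
  outer loop
   vertex 2.4 0.8 4.7
   vertex 4.9 1.0 4.5
   vertex 3.9 5.0 4.8
  endloop
 endfacet
 facet normal 0.964 0.248 -0.094
  outer loop
   vertex 3.8 3.8 0.6
   vertex 3.9 5.0 4.8
   vertex 4.9 1.0 4.5
  endloop
 endfacet
 facet normal -0.858 -0.437 0.268
  outer loop
   vertex 0.9 1.6 1.2
   vertex 2.4 0.8 4.7
   vertex 0.2 2.3 0.1
  endloop
 endfacet
 facet normal 0.058 -0.968 -0.246
  outer loop
   vertex 0.9 1.6 1.2
   vertex 4.9 1.0 4.5
   vertex 2.4 0.8 4.7
  endloop
 endfacet
 facet normal 0.367 -0.662 -0.654
  outer loop
   vertex 0.9 1.6 1.2
   vertex 0.2 2.3 0.1
   vertex 3.8 3.8 0.6
  endloop
 endfacet
 facet normal 0.397 -0.689 -0.607
  outer loop
   vertex 0.9 1.6 1.2
   vertex 3.8 3.8 0.6
   vertex 4.9 1.0 4.5
  endloop
 endfacet
 facet normal -0.898 0.031 0.439
  outer loop
   vertex 2.3 5.0 4.2
   vertex 0.2 2.3 0.1
   vertex 2.4 0.8 4.7
  endloop
 endfacet
 facet normal -0.349 0.103 0.931
  outer loop
   vertex 2.3 5.0 4.2
   vertex 2.4 0.8 4.7
   vertex 3.9 5.0 4.8
  endloop
 endfacet
 facet normal -0.301 0.860 -0.412
  outer loop
   vertex 2.3 5.0 4.2
   vertex 3.8 3.8 0.6
   vertex 0.2 2.3 0.1
  endloop
 endfacet
 facet normal 0.103 0.956 -0.276
  outer loop
   vertex 2.3 5.0 4.2
   vertex 3.9 5.0 4.8
   vertex 3.8 3.8 0.6
  endloop
 endfacet
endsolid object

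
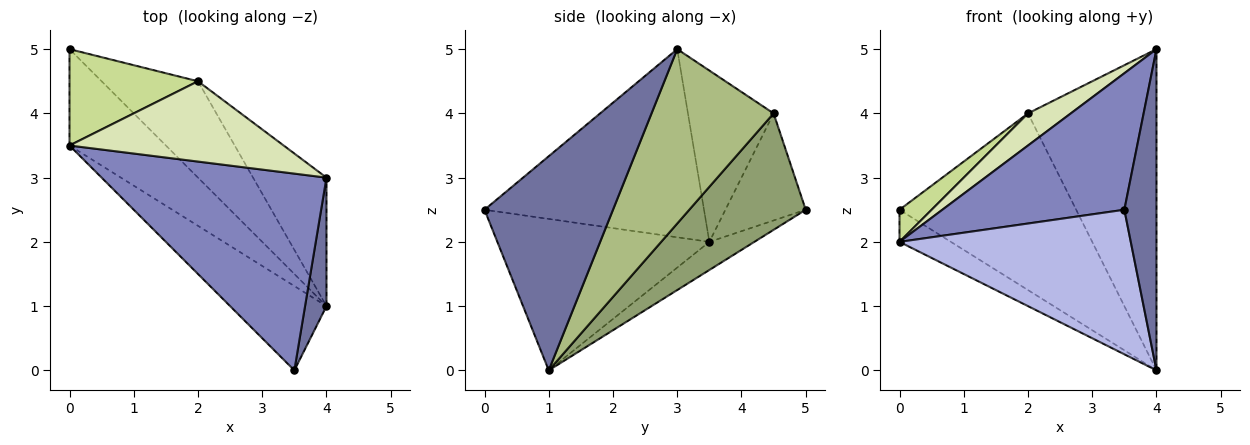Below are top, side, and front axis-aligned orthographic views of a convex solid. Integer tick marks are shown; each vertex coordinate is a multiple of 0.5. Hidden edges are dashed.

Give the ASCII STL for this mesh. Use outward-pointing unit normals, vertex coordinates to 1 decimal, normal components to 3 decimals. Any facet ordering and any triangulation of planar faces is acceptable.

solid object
 facet normal 0.966 -0.241 0.097
  outer loop
   vertex 4.0 1.0 0.0
   vertex 4.0 3.0 5.0
   vertex 3.5 0.0 2.5
  endloop
 endfacet
 facet normal -0.567 -0.470 0.677
  outer loop
   vertex 0.0 3.5 2.0
   vertex 3.5 0.0 2.5
   vertex 4.0 3.0 5.0
  endloop
 endfacet
 facet normal -0.267 0.305 -0.914
  outer loop
   vertex 0.0 3.5 2.0
   vertex 0.0 5.0 2.5
   vertex 4.0 1.0 0.0
  endloop
 endfacet
 facet normal -0.621 -0.677 -0.395
  outer loop
   vertex 0.0 3.5 2.0
   vertex 4.0 1.0 0.0
   vertex 3.5 0.0 2.5
  endloop
 endfacet
 facet normal 0.501 0.760 -0.414
  outer loop
   vertex 2.0 4.5 4.0
   vertex 4.0 1.0 0.0
   vertex 0.0 5.0 2.5
  endloop
 endfacet
 facet normal 0.661 0.696 -0.279
  outer loop
   vertex 2.0 4.5 4.0
   vertex 4.0 3.0 5.0
   vertex 4.0 1.0 0.0
  endloop
 endfacet
 facet normal -0.620 -0.248 0.744
  outer loop
   vertex 2.0 4.5 4.0
   vertex 0.0 5.0 2.5
   vertex 0.0 3.5 2.0
  endloop
 endfacet
 facet normal -0.596 -0.298 0.745
  outer loop
   vertex 2.0 4.5 4.0
   vertex 0.0 3.5 2.0
   vertex 4.0 3.0 5.0
  endloop
 endfacet
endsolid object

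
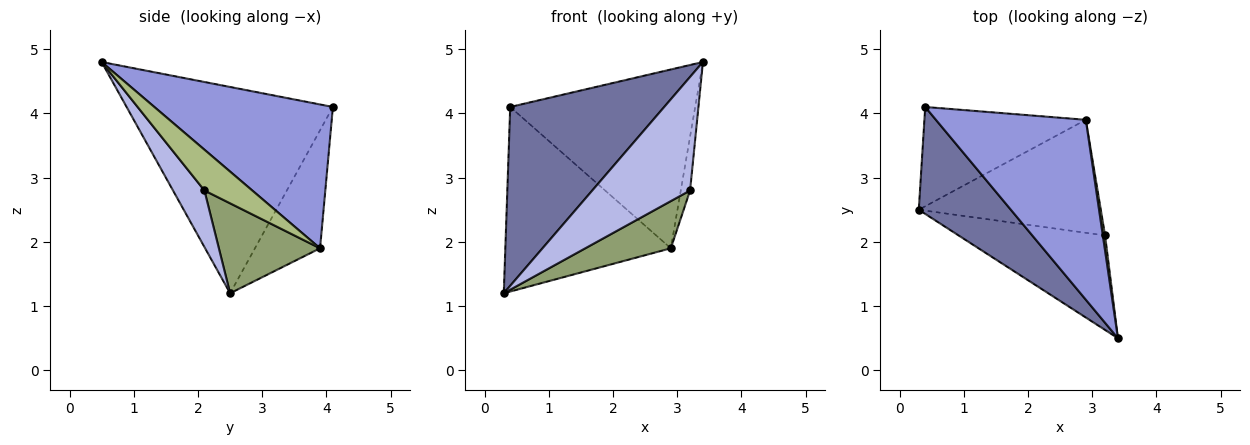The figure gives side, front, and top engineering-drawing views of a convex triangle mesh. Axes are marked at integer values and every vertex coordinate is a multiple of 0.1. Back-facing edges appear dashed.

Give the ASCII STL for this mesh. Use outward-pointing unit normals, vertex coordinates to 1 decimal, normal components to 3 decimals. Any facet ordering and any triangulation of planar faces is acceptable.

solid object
 facet normal -0.755 -0.563 0.337
  outer loop
   vertex 0.4 4.1 4.1
   vertex 0.3 2.5 1.2
   vertex 3.4 0.5 4.8
  endloop
 endfacet
 facet normal -0.327 0.832 -0.448
  outer loop
   vertex 2.9 3.9 1.9
   vertex 0.3 2.5 1.2
   vertex 0.4 4.1 4.1
  endloop
 endfacet
 facet normal 0.563 0.583 0.586
  outer loop
   vertex 2.9 3.9 1.9
   vertex 0.4 4.1 4.1
   vertex 3.4 0.5 4.8
  endloop
 endfacet
 facet normal 0.240 -0.746 -0.621
  outer loop
   vertex 3.2 2.1 2.8
   vertex 3.4 0.5 4.8
   vertex 0.3 2.5 1.2
  endloop
 endfacet
 facet normal 0.415 -0.351 -0.840
  outer loop
   vertex 3.2 2.1 2.8
   vertex 0.3 2.5 1.2
   vertex 2.9 3.9 1.9
  endloop
 endfacet
 facet normal 0.980 0.191 0.054
  outer loop
   vertex 3.2 2.1 2.8
   vertex 2.9 3.9 1.9
   vertex 3.4 0.5 4.8
  endloop
 endfacet
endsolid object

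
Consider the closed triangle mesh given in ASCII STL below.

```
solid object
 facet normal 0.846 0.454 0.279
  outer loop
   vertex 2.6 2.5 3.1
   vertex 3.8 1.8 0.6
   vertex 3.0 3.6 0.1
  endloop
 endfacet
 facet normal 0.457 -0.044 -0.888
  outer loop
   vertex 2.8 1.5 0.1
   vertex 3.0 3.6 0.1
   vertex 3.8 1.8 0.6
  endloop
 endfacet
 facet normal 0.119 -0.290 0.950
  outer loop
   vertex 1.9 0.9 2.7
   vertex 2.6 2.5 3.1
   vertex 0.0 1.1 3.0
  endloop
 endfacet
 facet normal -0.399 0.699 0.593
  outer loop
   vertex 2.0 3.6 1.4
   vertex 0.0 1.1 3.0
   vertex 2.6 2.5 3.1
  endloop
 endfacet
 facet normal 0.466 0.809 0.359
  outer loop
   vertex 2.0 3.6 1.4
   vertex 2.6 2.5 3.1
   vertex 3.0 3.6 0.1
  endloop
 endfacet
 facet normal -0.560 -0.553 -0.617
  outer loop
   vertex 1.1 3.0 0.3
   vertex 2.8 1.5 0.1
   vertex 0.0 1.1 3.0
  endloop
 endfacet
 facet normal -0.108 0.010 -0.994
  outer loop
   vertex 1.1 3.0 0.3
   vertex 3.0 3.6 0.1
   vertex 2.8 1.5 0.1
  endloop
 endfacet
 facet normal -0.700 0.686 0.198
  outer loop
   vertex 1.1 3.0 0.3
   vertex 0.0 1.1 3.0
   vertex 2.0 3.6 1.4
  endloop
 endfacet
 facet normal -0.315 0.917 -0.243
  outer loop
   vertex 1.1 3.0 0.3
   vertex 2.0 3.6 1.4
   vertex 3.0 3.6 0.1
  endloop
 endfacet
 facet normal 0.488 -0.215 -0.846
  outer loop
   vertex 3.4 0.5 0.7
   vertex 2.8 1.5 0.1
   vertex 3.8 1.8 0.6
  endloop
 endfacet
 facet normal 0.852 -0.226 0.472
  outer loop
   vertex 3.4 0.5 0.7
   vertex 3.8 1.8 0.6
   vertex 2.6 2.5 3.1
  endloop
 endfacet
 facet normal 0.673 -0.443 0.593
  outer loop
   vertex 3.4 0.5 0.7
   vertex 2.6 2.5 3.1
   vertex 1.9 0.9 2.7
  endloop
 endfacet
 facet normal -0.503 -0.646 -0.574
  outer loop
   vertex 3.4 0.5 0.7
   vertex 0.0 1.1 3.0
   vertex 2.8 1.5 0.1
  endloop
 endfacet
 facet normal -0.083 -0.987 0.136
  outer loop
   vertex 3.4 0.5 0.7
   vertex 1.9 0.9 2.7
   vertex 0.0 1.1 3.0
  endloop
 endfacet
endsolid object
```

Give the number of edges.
21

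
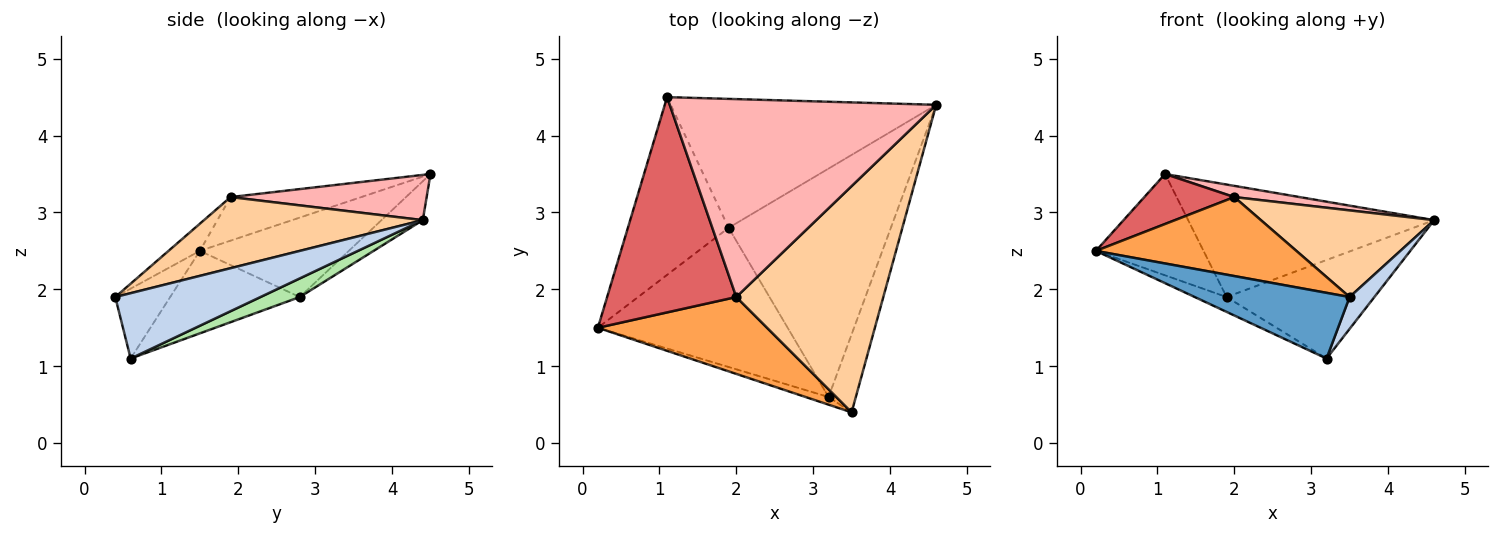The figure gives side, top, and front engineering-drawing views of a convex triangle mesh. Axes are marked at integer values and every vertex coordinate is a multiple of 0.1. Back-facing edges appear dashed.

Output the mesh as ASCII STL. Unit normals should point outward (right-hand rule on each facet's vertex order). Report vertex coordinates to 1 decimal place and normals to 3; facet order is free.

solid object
 facet normal -0.332 -0.937 -0.110
  outer loop
   vertex 3.2 0.6 1.1
   vertex 3.5 0.4 1.9
   vertex 0.2 1.5 2.5
  endloop
 endfacet
 facet normal 0.912 -0.155 -0.381
  outer loop
   vertex 3.2 0.6 1.1
   vertex 4.6 4.4 2.9
   vertex 3.5 0.4 1.9
  endloop
 endfacet
 facet normal -0.111 -0.712 0.693
  outer loop
   vertex 2.0 1.9 3.2
   vertex 0.2 1.5 2.5
   vertex 3.5 0.4 1.9
  endloop
 endfacet
 facet normal 0.412 -0.326 0.851
  outer loop
   vertex 2.0 1.9 3.2
   vertex 3.5 0.4 1.9
   vertex 4.6 4.4 2.9
  endloop
 endfacet
 facet normal -0.397 0.097 -0.913
  outer loop
   vertex 1.9 2.8 1.9
   vertex 3.2 0.6 1.1
   vertex 0.2 1.5 2.5
  endloop
 endfacet
 facet normal 0.105 0.394 -0.913
  outer loop
   vertex 1.9 2.8 1.9
   vertex 4.6 4.4 2.9
   vertex 3.2 0.6 1.1
  endloop
 endfacet
 facet normal -0.312 -0.215 0.925
  outer loop
   vertex 1.1 4.5 3.5
   vertex 0.2 1.5 2.5
   vertex 2.0 1.9 3.2
  endloop
 endfacet
 facet normal 0.167 -0.056 0.984
  outer loop
   vertex 1.1 4.5 3.5
   vertex 2.0 1.9 3.2
   vertex 4.6 4.4 2.9
  endloop
 endfacet
 facet normal -0.565 0.408 -0.717
  outer loop
   vertex 1.1 4.5 3.5
   vertex 1.9 2.8 1.9
   vertex 0.2 1.5 2.5
  endloop
 endfacet
 facet normal -0.110 0.653 -0.749
  outer loop
   vertex 1.1 4.5 3.5
   vertex 4.6 4.4 2.9
   vertex 1.9 2.8 1.9
  endloop
 endfacet
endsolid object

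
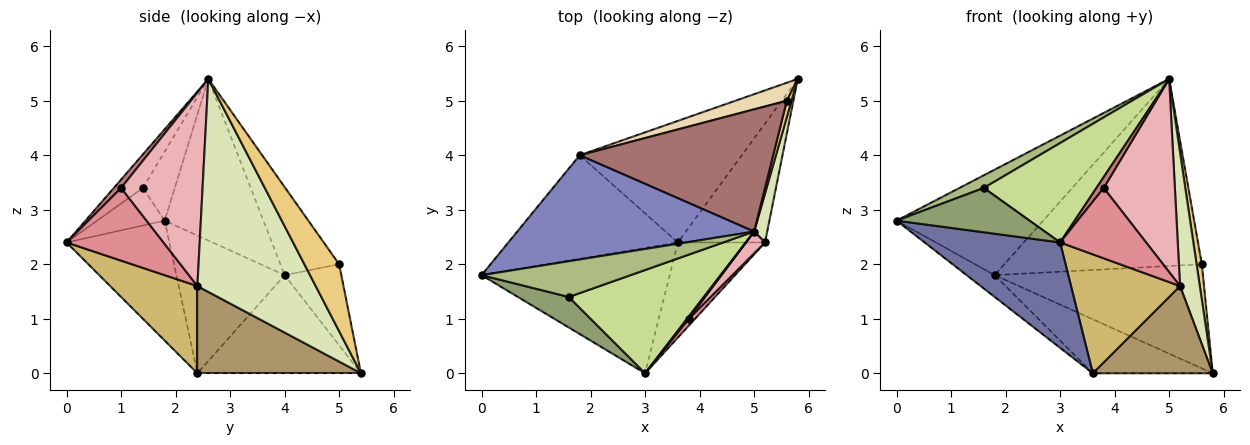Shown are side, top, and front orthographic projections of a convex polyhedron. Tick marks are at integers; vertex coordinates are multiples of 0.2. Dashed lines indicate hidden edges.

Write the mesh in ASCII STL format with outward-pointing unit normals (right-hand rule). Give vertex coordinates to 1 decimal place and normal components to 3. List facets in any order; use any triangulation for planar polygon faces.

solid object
 facet normal -0.439 -0.578 -0.688
  outer loop
   vertex 3.6 2.4 0.0
   vertex 3.0 0.0 2.4
   vertex 0.0 1.8 2.8
  endloop
 endfacet
 facet normal -0.432 0.642 0.634
  outer loop
   vertex 1.8 4.0 1.8
   vertex 0.0 1.8 2.8
   vertex 5.0 2.6 5.4
  endloop
 endfacet
 facet normal -0.623 0.161 -0.766
  outer loop
   vertex 1.8 4.0 1.8
   vertex 3.6 2.4 0.0
   vertex 0.0 1.8 2.8
  endloop
 endfacet
 facet normal -0.484 0.355 -0.800
  outer loop
   vertex 1.8 4.0 1.8
   vertex 5.8 5.4 0.0
   vertex 3.6 2.4 0.0
  endloop
 endfacet
 facet normal -0.386 -0.760 0.523
  outer loop
   vertex 1.6 1.4 3.4
   vertex 0.0 1.8 2.8
   vertex 3.0 0.0 2.4
  endloop
 endfacet
 facet normal -0.400 -0.306 0.864
  outer loop
   vertex 1.6 1.4 3.4
   vertex 5.0 2.6 5.4
   vertex 0.0 1.8 2.8
  endloop
 endfacet
 facet normal -0.176 -0.683 0.709
  outer loop
   vertex 1.6 1.4 3.4
   vertex 3.0 0.0 2.4
   vertex 5.0 2.6 5.4
  endloop
 endfacet
 facet normal 0.984 -0.165 0.060
  outer loop
   vertex 5.2 2.4 1.6
   vertex 5.8 5.4 0.0
   vertex 5.0 2.6 5.4
  endloop
 endfacet
 facet normal 0.628 -0.460 -0.628
  outer loop
   vertex 5.2 2.4 1.6
   vertex 3.6 2.4 0.0
   vertex 5.8 5.4 0.0
  endloop
 endfacet
 facet normal 0.530 -0.662 -0.530
  outer loop
   vertex 5.2 2.4 1.6
   vertex 3.0 0.0 2.4
   vertex 3.6 2.4 0.0
  endloop
 endfacet
 facet normal 0.986 -0.149 0.069
  outer loop
   vertex 5.6 5.0 2.0
   vertex 5.0 2.6 5.4
   vertex 5.8 5.4 0.0
  endloop
 endfacet
 facet normal -0.259 0.952 0.164
  outer loop
   vertex 5.6 5.0 2.0
   vertex 5.8 5.4 0.0
   vertex 1.8 4.0 1.8
  endloop
 endfacet
 facet normal -0.242 0.812 0.531
  outer loop
   vertex 5.6 5.0 2.0
   vertex 1.8 4.0 1.8
   vertex 5.0 2.6 5.4
  endloop
 endfacet
 facet normal 0.700 -0.700 0.140
  outer loop
   vertex 3.8 1.0 3.4
   vertex 5.0 2.6 5.4
   vertex 3.0 0.0 2.4
  endloop
 endfacet
 facet normal 0.746 -0.662 0.065
  outer loop
   vertex 3.8 1.0 3.4
   vertex 3.0 0.0 2.4
   vertex 5.2 2.4 1.6
  endloop
 endfacet
 facet normal 0.751 -0.656 0.074
  outer loop
   vertex 3.8 1.0 3.4
   vertex 5.2 2.4 1.6
   vertex 5.0 2.6 5.4
  endloop
 endfacet
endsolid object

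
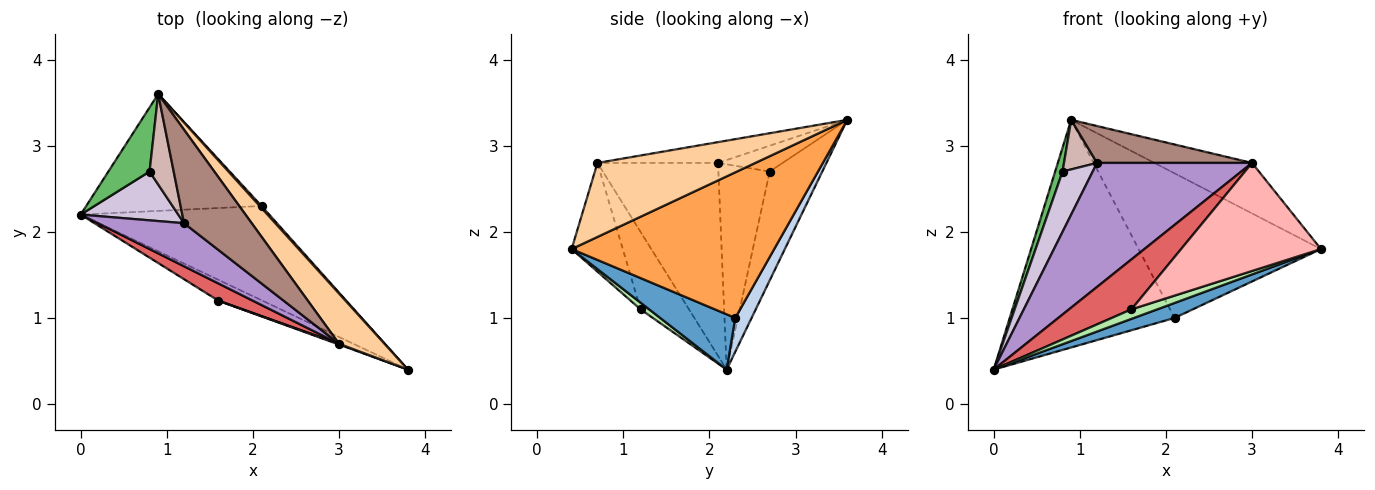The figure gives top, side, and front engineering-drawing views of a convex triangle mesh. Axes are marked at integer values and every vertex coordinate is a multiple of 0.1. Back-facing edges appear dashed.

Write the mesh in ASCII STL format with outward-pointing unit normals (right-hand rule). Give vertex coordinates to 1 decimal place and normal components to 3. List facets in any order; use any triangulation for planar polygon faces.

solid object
 facet normal 0.278 -0.151 -0.949
  outer loop
   vertex 2.1 2.3 1.0
   vertex 3.8 0.4 1.8
   vertex 0.0 2.2 0.4
  endloop
 endfacet
 facet normal 0.088 0.886 -0.455
  outer loop
   vertex 2.1 2.3 1.0
   vertex 0.0 2.2 0.4
   vertex 0.9 3.6 3.3
  endloop
 endfacet
 facet normal 0.743 0.669 0.010
  outer loop
   vertex 2.1 2.3 1.0
   vertex 0.9 3.6 3.3
   vertex 3.8 0.4 1.8
  endloop
 endfacet
 facet normal 0.754 0.466 0.463
  outer loop
   vertex 3.0 0.7 2.8
   vertex 3.8 0.4 1.8
   vertex 0.9 3.6 3.3
  endloop
 endfacet
 facet normal -0.927 -0.131 0.351
  outer loop
   vertex 0.8 2.7 2.7
   vertex 0.9 3.6 3.3
   vertex 0.0 2.2 0.4
  endloop
 endfacet
 facet normal 0.137 -0.411 -0.901
  outer loop
   vertex 1.6 1.2 1.1
   vertex 0.0 2.2 0.4
   vertex 3.8 0.4 1.8
  endloop
 endfacet
 facet normal -0.591 -0.762 0.263
  outer loop
   vertex 1.6 1.2 1.1
   vertex 3.0 0.7 2.8
   vertex 0.0 2.2 0.4
  endloop
 endfacet
 facet normal -0.344 -0.939 0.007
  outer loop
   vertex 1.6 1.2 1.1
   vertex 3.8 0.4 1.8
   vertex 3.0 0.7 2.8
  endloop
 endfacet
 facet normal -0.592 -0.761 0.264
  outer loop
   vertex 1.2 2.1 2.8
   vertex 0.0 2.2 0.4
   vertex 3.0 0.7 2.8
  endloop
 endfacet
 facet normal -0.798 -0.469 0.379
  outer loop
   vertex 1.2 2.1 2.8
   vertex 0.8 2.7 2.7
   vertex 0.0 2.2 0.4
  endloop
 endfacet
 facet normal -0.275 -0.353 0.894
  outer loop
   vertex 1.2 2.1 2.8
   vertex 3.0 0.7 2.8
   vertex 0.9 3.6 3.3
  endloop
 endfacet
 facet normal -0.685 -0.350 0.639
  outer loop
   vertex 1.2 2.1 2.8
   vertex 0.9 3.6 3.3
   vertex 0.8 2.7 2.7
  endloop
 endfacet
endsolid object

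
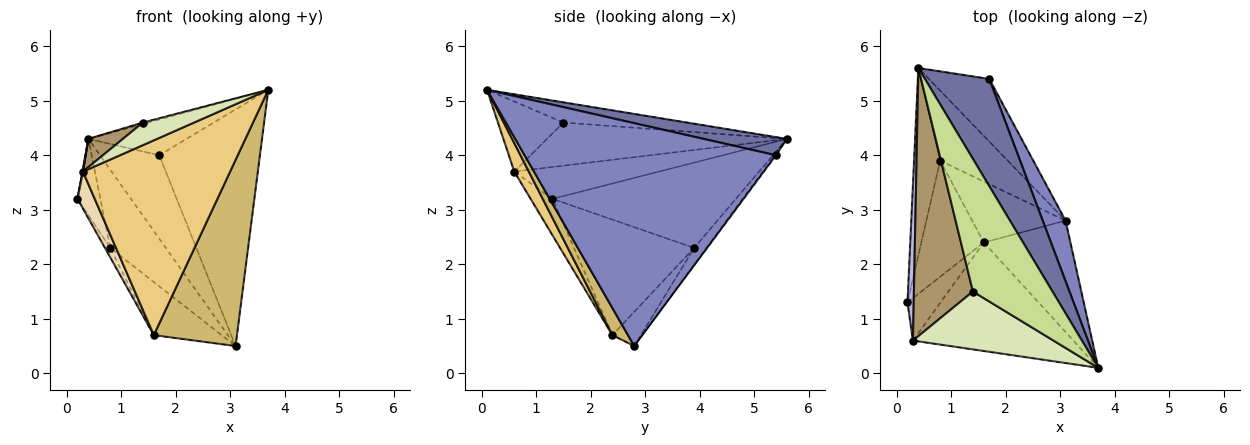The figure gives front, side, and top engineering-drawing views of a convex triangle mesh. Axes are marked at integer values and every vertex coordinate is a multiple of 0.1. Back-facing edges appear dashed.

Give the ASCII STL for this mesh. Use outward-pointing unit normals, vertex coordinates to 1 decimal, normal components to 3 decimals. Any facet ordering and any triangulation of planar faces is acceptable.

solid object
 facet normal 0.258 0.305 0.917
  outer loop
   vertex 1.7 5.4 4.0
   vertex 0.4 5.6 4.3
   vertex 3.7 0.1 5.2
  endloop
 endfacet
 facet normal 0.924 0.370 0.095
  outer loop
   vertex 1.7 5.4 4.0
   vertex 3.7 0.1 5.2
   vertex 3.1 2.8 0.5
  endloop
 endfacet
 facet normal -0.015 0.800 -0.600
  outer loop
   vertex 1.7 5.4 4.0
   vertex 3.1 2.8 0.5
   vertex 0.4 5.6 4.3
  endloop
 endfacet
 facet normal -0.981 -0.003 0.192
  outer loop
   vertex 0.3 0.6 3.7
   vertex 0.4 5.6 4.3
   vertex 0.2 1.3 3.2
  endloop
 endfacet
 facet normal -0.949 0.119 -0.291
  outer loop
   vertex 0.8 3.9 2.3
   vertex 0.2 1.3 3.2
   vertex 0.4 5.6 4.3
  endloop
 endfacet
 facet normal -0.163 0.735 -0.658
  outer loop
   vertex 0.8 3.9 2.3
   vertex 0.4 5.6 4.3
   vertex 3.1 2.8 0.5
  endloop
 endfacet
 facet normal -0.246 0.011 0.969
  outer loop
   vertex 1.4 1.5 4.6
   vertex 3.7 0.1 5.2
   vertex 0.4 5.6 4.3
  endloop
 endfacet
 facet normal -0.421 -0.330 0.845
  outer loop
   vertex 1.4 1.5 4.6
   vertex 0.3 0.6 3.7
   vertex 3.7 0.1 5.2
  endloop
 endfacet
 facet normal -0.589 -0.085 0.804
  outer loop
   vertex 1.4 1.5 4.6
   vertex 0.4 5.6 4.3
   vertex 0.3 0.6 3.7
  endloop
 endfacet
 facet normal 0.158 -0.847 -0.507
  outer loop
   vertex 1.6 2.4 0.7
   vertex 3.1 2.8 0.5
   vertex 3.7 0.1 5.2
  endloop
 endfacet
 facet normal 0.086 -0.870 -0.485
  outer loop
   vertex 1.6 2.4 0.7
   vertex 3.7 0.1 5.2
   vertex 0.3 0.6 3.7
  endloop
 endfacet
 facet normal -0.639 -0.506 -0.580
  outer loop
   vertex 1.6 2.4 0.7
   vertex 0.3 0.6 3.7
   vertex 0.2 1.3 3.2
  endloop
 endfacet
 facet normal -0.879 0.038 -0.475
  outer loop
   vertex 1.6 2.4 0.7
   vertex 0.2 1.3 3.2
   vertex 0.8 3.9 2.3
  endloop
 endfacet
 facet normal -0.266 0.633 -0.727
  outer loop
   vertex 1.6 2.4 0.7
   vertex 0.8 3.9 2.3
   vertex 3.1 2.8 0.5
  endloop
 endfacet
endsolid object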